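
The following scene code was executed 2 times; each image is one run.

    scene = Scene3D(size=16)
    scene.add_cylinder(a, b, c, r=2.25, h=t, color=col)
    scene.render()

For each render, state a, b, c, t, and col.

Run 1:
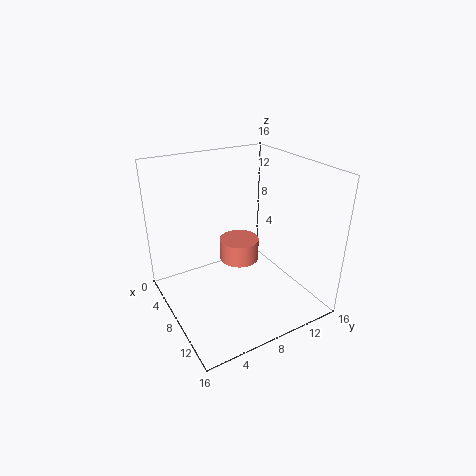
a = 7; b = 8.75; c = 4.75; t = 2.5; col = 'salmon'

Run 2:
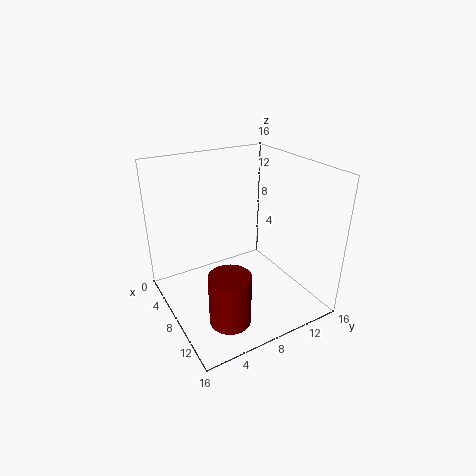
a = 11.5; b = 5; c = 0.25; t = 5.75; col = 'maroon'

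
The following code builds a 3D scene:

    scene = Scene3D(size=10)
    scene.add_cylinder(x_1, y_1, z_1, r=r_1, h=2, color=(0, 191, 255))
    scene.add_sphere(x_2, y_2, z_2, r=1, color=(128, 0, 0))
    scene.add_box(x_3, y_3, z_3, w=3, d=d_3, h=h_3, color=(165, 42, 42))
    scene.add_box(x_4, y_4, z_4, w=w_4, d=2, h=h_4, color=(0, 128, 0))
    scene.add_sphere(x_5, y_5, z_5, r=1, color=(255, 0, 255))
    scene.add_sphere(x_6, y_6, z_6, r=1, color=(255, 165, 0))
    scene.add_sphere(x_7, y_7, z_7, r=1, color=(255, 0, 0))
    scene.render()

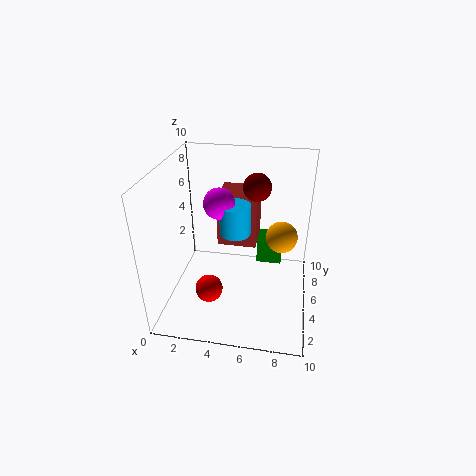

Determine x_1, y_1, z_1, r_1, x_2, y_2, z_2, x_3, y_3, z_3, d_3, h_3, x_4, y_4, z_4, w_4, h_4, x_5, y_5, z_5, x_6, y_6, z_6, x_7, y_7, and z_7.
x_1 = 5, y_1 = 4, z_1 = 6, r_1 = 1, x_2 = 6, y_2 = 7, z_2 = 8, x_3 = 3, y_3 = 7, z_3 = 3, d_3 = 3, h_3 = 4, x_4 = 6, y_4 = 8, z_4 = 1, w_4 = 2, h_4 = 2, x_5 = 4, y_5 = 4, z_5 = 8, x_6 = 8, y_6 = 4, z_6 = 6, x_7 = 3, y_7 = 4, z_7 = 1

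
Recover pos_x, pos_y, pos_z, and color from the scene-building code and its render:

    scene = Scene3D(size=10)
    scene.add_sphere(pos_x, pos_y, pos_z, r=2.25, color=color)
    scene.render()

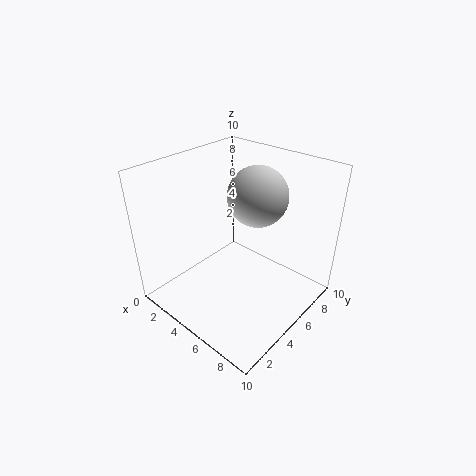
pos_x = 4.5; pos_y = 7.75; pos_z = 7; color = 'lightgray'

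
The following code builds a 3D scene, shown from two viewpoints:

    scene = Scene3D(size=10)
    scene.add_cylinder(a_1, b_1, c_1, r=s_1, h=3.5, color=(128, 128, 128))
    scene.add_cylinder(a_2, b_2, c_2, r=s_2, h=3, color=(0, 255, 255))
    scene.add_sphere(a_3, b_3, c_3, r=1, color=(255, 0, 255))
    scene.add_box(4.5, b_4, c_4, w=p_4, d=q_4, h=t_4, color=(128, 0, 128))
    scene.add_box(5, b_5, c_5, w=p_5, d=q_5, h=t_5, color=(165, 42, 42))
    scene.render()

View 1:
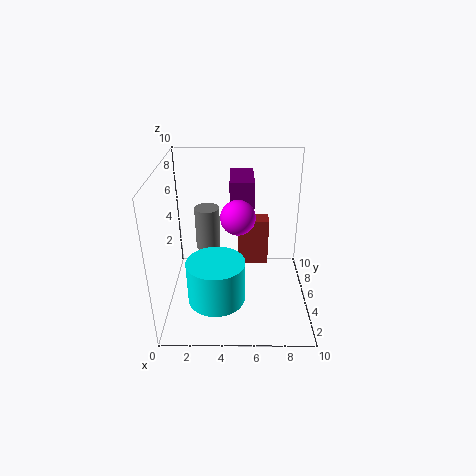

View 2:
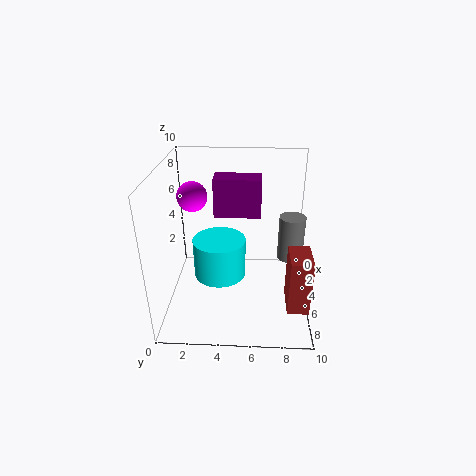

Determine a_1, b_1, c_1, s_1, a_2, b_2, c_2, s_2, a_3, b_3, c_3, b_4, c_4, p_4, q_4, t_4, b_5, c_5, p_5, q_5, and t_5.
a_1 = 2.5
b_1 = 9
c_1 = 2
s_1 = 1
a_2 = 3.5
b_2 = 3.5
c_2 = 1
s_2 = 2
a_3 = 5
b_3 = 2
c_3 = 8
b_4 = 3.5
c_4 = 7
p_4 = 1.5
q_4 = 3
t_4 = 2.5
b_5 = 8.5
c_5 = 0.5
p_5 = 2.5
q_5 = 1.5
t_5 = 4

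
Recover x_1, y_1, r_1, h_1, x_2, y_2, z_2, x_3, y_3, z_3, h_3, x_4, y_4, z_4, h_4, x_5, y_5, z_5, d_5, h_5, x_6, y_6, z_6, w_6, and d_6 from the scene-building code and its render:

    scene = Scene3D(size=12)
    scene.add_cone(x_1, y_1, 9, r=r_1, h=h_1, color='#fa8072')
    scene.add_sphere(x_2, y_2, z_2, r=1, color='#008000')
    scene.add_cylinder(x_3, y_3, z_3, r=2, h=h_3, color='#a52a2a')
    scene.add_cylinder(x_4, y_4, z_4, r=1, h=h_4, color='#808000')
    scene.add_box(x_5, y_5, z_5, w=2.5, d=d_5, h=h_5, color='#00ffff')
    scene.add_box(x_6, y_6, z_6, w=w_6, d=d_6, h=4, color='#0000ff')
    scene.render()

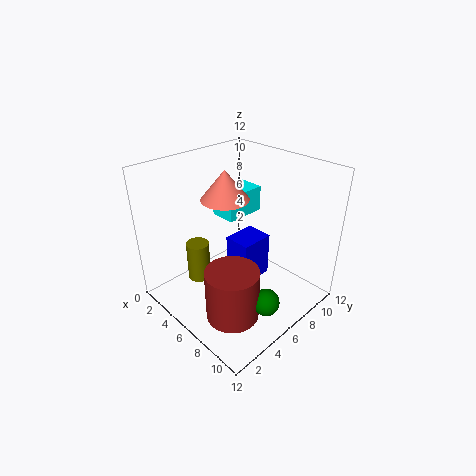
x_1 = 4.5, y_1 = 6, r_1 = 2, h_1 = 2.5, x_2 = 11, y_2 = 4, z_2 = 3.5, x_3 = 9, y_3 = 2.5, z_3 = 2, h_3 = 4, x_4 = 3, y_4 = 4, z_4 = 1.5, h_4 = 3.5, x_5 = 0.5, y_5 = 8, z_5 = 5.5, d_5 = 4, h_5 = 2.5, x_6 = 4, y_6 = 6.5, z_6 = 1, w_6 = 2.5, d_6 = 3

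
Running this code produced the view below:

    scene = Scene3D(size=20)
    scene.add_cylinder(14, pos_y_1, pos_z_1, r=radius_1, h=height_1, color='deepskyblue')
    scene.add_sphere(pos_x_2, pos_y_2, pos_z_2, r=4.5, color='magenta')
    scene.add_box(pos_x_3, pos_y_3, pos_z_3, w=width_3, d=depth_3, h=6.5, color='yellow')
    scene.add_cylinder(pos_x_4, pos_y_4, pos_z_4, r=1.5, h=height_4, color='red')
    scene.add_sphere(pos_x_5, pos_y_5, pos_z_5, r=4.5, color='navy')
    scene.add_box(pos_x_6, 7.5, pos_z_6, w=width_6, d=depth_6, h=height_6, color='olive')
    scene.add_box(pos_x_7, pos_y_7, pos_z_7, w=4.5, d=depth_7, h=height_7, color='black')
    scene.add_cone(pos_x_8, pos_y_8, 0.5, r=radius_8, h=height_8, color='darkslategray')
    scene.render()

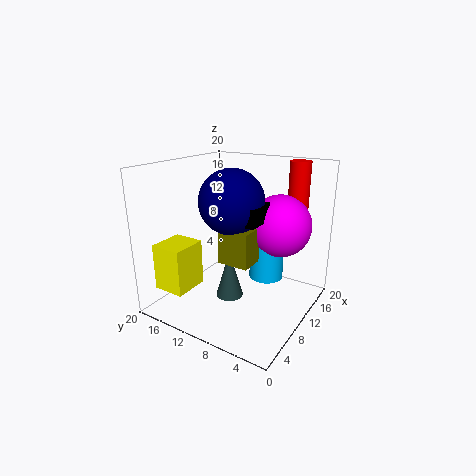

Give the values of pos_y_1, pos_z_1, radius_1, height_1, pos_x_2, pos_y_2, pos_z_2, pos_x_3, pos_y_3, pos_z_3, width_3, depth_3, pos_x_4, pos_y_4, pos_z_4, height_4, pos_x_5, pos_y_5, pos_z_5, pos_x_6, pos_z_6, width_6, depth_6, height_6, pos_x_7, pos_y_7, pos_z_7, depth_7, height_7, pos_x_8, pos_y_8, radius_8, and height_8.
pos_y_1 = 7.5, pos_z_1 = 3, radius_1 = 2.5, height_1 = 7, pos_x_2 = 15, pos_y_2 = 6, pos_z_2 = 11, pos_x_3 = 2.5, pos_y_3 = 14.5, pos_z_3 = 3, width_3 = 5, depth_3 = 4.5, pos_x_4 = 17.5, pos_y_4 = 4.5, pos_z_4 = 11, height_4 = 9, pos_x_5 = 10, pos_y_5 = 11, pos_z_5 = 15, pos_x_6 = 8, pos_z_6 = 6.5, width_6 = 6.5, depth_6 = 4.5, height_6 = 5, pos_x_7 = 8, pos_y_7 = 6.5, pos_z_7 = 12.5, depth_7 = 3.5, height_7 = 2.5, pos_x_8 = 10, pos_y_8 = 11.5, radius_8 = 2, height_8 = 7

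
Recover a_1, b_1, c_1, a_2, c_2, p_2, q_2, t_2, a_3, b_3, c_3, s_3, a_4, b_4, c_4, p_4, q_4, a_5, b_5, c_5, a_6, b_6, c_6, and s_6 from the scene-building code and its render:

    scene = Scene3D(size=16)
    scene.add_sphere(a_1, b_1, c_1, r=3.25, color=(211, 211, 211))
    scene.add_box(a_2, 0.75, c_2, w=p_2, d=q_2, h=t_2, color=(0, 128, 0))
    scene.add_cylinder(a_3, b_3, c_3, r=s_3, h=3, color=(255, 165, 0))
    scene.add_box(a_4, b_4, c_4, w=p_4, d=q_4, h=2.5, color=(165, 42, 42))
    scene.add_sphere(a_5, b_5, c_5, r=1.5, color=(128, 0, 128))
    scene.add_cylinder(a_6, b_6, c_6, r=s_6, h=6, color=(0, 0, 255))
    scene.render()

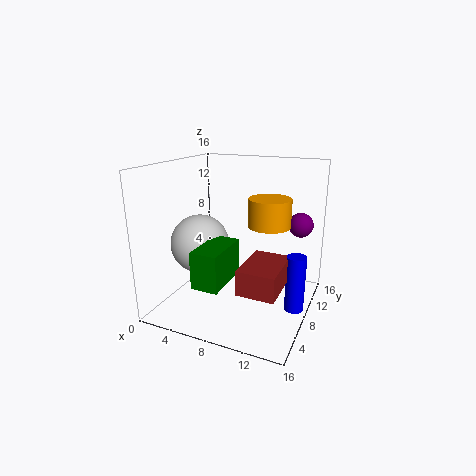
a_1 = 4, b_1 = 6.5, c_1 = 7.25, a_2 = 6.25, c_2 = 5, p_2 = 2.75, q_2 = 5.25, t_2 = 3.75, a_3 = 11.5, b_3 = 8.25, c_3 = 9.75, s_3 = 2.25, a_4 = 10.5, b_4 = 1.75, c_4 = 4.75, p_4 = 3.75, q_4 = 5.5, a_5 = 13.5, b_5 = 14.5, c_5 = 8.25, a_6 = 15, b_6 = 6.75, c_6 = 1.5, s_6 = 1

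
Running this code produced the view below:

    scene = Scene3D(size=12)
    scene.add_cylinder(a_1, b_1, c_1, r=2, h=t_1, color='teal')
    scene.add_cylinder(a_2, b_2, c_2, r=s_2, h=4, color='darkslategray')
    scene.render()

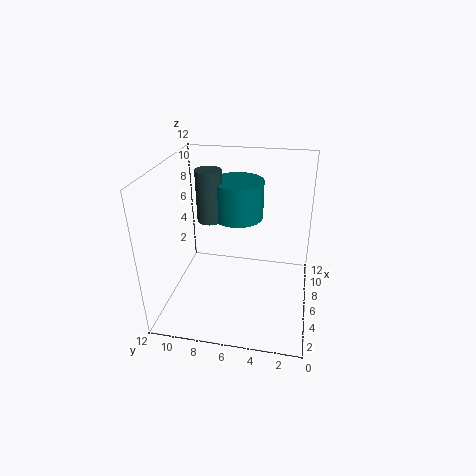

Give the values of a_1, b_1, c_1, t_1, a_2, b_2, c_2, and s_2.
a_1 = 6; b_1 = 6; c_1 = 8; t_1 = 3; a_2 = 5; b_2 = 8; c_2 = 8; s_2 = 1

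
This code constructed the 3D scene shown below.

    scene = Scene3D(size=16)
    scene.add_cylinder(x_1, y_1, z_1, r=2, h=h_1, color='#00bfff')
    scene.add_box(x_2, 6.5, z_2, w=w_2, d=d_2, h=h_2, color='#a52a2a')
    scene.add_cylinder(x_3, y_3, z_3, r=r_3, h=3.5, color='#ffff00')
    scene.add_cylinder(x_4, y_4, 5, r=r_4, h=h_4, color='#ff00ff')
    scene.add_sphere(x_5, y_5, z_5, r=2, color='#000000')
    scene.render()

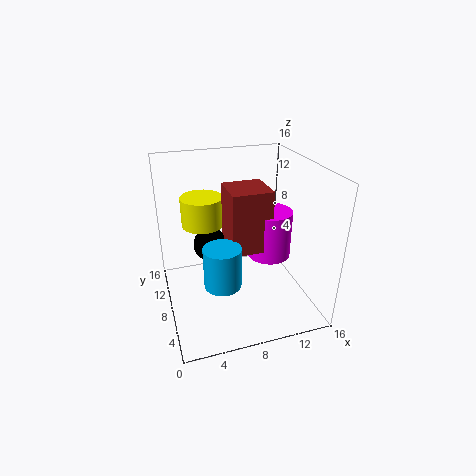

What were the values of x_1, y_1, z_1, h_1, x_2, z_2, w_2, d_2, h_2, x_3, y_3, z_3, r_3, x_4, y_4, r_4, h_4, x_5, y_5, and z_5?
x_1 = 5.5
y_1 = 5.5
z_1 = 4
h_1 = 4.5
x_2 = 7
z_2 = 6.5
w_2 = 4.5
d_2 = 4.5
h_2 = 7
x_3 = 5
y_3 = 12.5
z_3 = 8
r_3 = 2.5
x_4 = 12
y_4 = 8.5
r_4 = 2.5
h_4 = 5.5
x_5 = 5.5
y_5 = 11
z_5 = 6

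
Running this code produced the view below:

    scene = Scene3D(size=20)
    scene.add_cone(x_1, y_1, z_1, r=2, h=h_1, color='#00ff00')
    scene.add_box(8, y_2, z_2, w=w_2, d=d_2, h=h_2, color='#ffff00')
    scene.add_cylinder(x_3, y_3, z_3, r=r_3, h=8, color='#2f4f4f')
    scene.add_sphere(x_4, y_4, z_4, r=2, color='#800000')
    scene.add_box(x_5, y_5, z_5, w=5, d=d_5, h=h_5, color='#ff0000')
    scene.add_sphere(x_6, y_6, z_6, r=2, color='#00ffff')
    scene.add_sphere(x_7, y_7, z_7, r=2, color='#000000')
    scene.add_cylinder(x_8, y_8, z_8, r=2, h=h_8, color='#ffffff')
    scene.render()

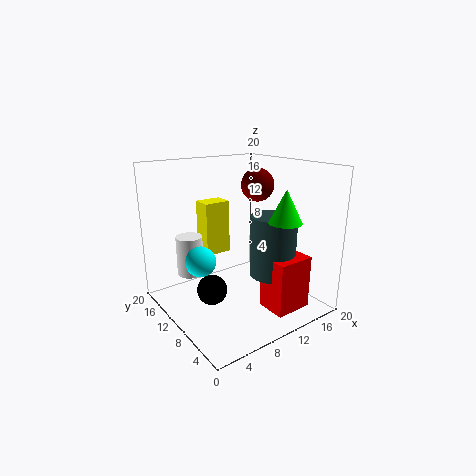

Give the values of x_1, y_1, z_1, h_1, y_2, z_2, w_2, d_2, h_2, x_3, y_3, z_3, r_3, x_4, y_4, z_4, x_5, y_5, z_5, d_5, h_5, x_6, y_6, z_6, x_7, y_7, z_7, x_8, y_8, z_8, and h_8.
x_1 = 11
y_1 = 2
z_1 = 14
h_1 = 4
y_2 = 15
z_2 = 6
w_2 = 4
d_2 = 3
h_2 = 8
x_3 = 12
y_3 = 5
z_3 = 6
r_3 = 3
x_4 = 10
y_4 = 6
z_4 = 18
x_5 = 10
y_5 = 1
z_5 = 2
d_5 = 4
h_5 = 7
x_6 = 4
y_6 = 10
z_6 = 8
x_7 = 5
y_7 = 9
z_7 = 4
x_8 = 6
y_8 = 17
z_8 = 3
h_8 = 6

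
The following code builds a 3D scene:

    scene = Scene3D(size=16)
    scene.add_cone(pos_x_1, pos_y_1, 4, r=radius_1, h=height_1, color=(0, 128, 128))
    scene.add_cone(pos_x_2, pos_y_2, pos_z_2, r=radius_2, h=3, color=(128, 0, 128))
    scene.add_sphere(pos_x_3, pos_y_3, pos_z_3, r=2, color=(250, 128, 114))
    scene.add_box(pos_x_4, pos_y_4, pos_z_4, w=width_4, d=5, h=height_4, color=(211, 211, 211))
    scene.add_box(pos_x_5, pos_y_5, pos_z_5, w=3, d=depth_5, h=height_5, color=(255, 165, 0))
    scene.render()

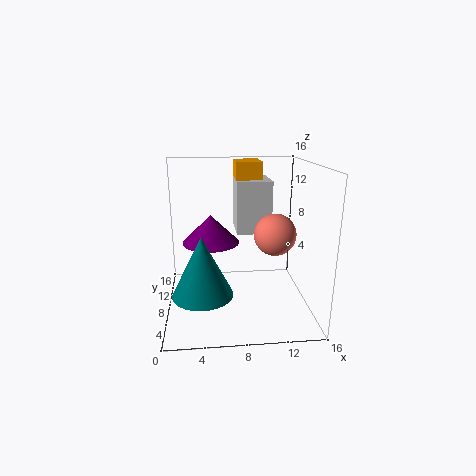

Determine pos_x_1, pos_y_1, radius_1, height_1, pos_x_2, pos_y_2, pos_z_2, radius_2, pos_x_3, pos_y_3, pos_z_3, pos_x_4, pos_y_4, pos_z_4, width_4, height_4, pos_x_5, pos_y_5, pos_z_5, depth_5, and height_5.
pos_x_1 = 4; pos_y_1 = 3; radius_1 = 3; height_1 = 6; pos_x_2 = 5; pos_y_2 = 7; pos_z_2 = 8; radius_2 = 3; pos_x_3 = 11; pos_y_3 = 3; pos_z_3 = 10; pos_x_4 = 8; pos_y_4 = 9; pos_z_4 = 8; width_4 = 4; height_4 = 6; pos_x_5 = 8; pos_y_5 = 10; pos_z_5 = 12; depth_5 = 4; height_5 = 4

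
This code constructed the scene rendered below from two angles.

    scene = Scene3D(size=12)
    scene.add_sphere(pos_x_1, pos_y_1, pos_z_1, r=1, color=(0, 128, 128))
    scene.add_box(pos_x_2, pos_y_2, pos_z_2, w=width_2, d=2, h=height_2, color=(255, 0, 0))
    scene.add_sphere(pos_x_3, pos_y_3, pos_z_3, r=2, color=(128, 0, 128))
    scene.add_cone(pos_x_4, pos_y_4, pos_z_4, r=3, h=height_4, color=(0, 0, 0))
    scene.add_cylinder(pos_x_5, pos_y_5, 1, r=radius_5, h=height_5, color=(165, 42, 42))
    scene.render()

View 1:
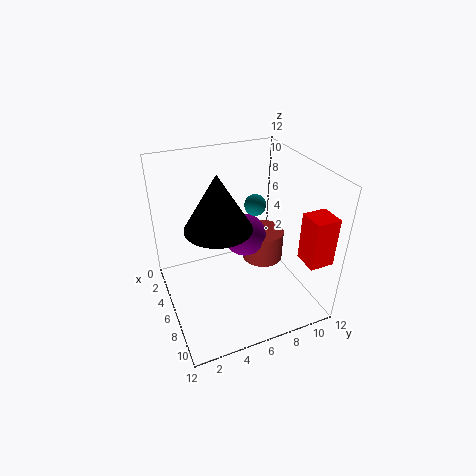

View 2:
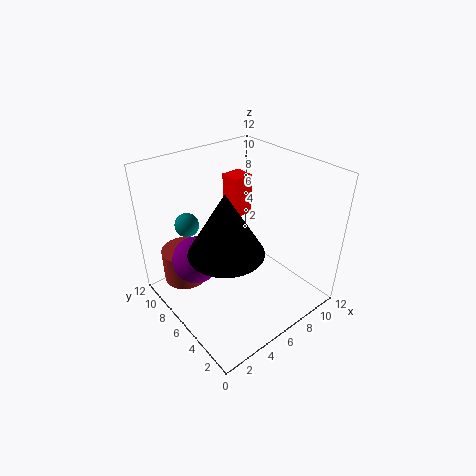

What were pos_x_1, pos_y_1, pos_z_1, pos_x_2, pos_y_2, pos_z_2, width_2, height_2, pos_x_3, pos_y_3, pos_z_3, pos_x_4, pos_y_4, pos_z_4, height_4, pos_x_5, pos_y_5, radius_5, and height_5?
pos_x_1 = 3
pos_y_1 = 9
pos_z_1 = 7
pos_x_2 = 9
pos_y_2 = 10
pos_z_2 = 5
width_2 = 2
height_2 = 4
pos_x_3 = 3
pos_y_3 = 8
pos_z_3 = 4
pos_x_4 = 4
pos_y_4 = 5
pos_z_4 = 6
height_4 = 5
pos_x_5 = 3
pos_y_5 = 10
radius_5 = 2
height_5 = 3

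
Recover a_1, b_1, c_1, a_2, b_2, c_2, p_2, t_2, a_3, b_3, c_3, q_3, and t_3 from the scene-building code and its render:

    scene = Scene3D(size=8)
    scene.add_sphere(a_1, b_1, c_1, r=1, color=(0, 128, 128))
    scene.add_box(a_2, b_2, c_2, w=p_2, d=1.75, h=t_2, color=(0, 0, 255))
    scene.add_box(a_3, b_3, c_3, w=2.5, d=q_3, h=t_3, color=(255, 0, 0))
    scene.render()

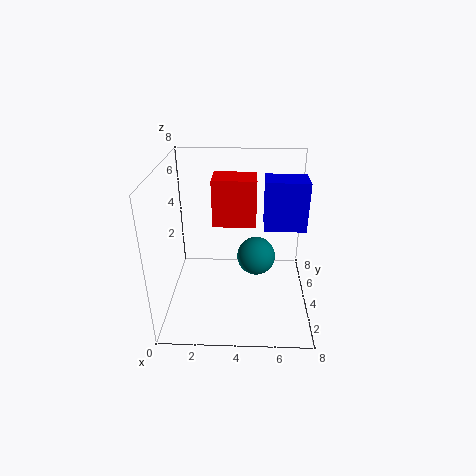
a_1 = 5; b_1 = 3; c_1 = 3.5; a_2 = 5.5; b_2 = 5.25; c_2 = 3.75; p_2 = 2.5; t_2 = 3; a_3 = 2.5; b_3 = 4.75; c_3 = 4.25; q_3 = 1.75; t_3 = 2.75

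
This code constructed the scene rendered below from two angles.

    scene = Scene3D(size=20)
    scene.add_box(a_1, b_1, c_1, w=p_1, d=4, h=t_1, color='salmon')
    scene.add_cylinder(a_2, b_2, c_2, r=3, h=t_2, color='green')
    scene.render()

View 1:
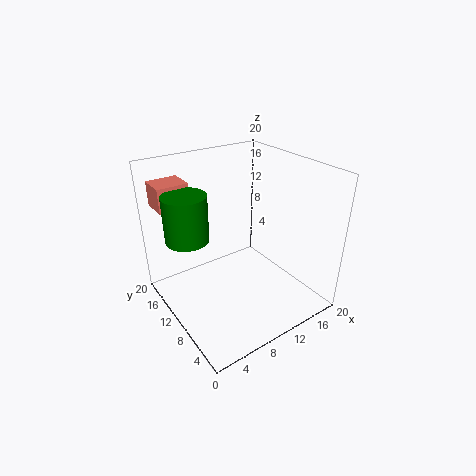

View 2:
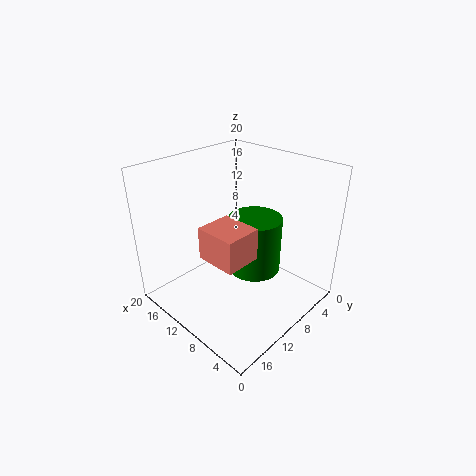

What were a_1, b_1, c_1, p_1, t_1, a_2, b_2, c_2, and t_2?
a_1 = 1.5
b_1 = 16
c_1 = 13.5
p_1 = 4.5
t_1 = 3.5
a_2 = 4
b_2 = 13.5
c_2 = 10
t_2 = 6.5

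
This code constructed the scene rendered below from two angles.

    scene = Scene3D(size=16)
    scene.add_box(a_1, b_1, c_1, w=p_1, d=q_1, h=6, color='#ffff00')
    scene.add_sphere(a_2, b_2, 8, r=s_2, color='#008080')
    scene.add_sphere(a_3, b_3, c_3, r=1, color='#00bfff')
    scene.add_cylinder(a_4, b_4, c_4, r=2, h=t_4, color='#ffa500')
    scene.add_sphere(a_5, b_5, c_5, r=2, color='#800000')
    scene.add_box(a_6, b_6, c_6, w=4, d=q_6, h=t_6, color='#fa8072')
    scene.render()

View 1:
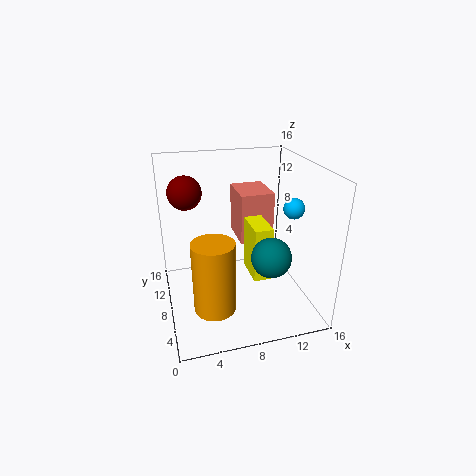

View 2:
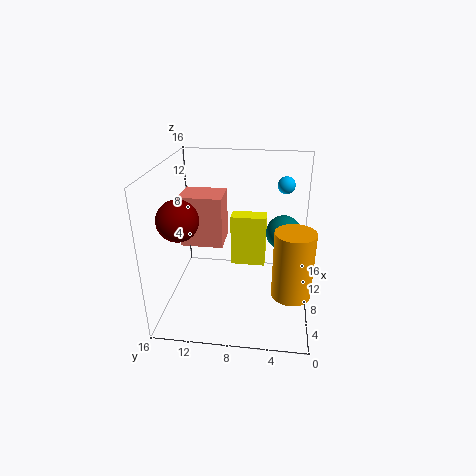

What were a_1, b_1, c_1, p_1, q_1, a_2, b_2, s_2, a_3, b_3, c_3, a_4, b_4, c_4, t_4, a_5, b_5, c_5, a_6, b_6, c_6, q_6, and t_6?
a_1 = 9; b_1 = 5; c_1 = 4; p_1 = 2; q_1 = 4; a_2 = 10; b_2 = 3; s_2 = 2; a_3 = 12; b_3 = 3; c_3 = 13; a_4 = 4; b_4 = 2; c_4 = 4; t_4 = 7; a_5 = 3; b_5 = 13; c_5 = 12; a_6 = 9; b_6 = 10; c_6 = 6; q_6 = 5; t_6 = 6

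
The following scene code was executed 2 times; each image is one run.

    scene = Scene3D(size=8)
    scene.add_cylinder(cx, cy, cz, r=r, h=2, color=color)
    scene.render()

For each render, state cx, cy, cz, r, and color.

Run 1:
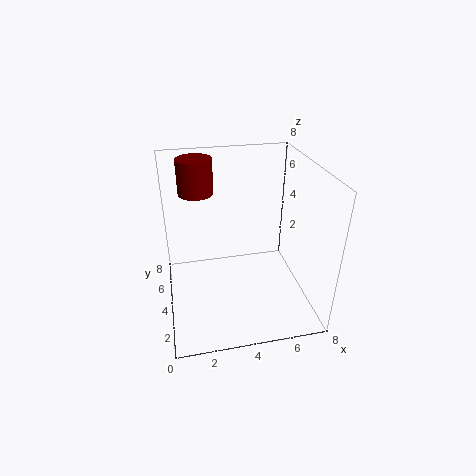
cx = 2
cy = 6
cz = 6
r = 1
color = 'maroon'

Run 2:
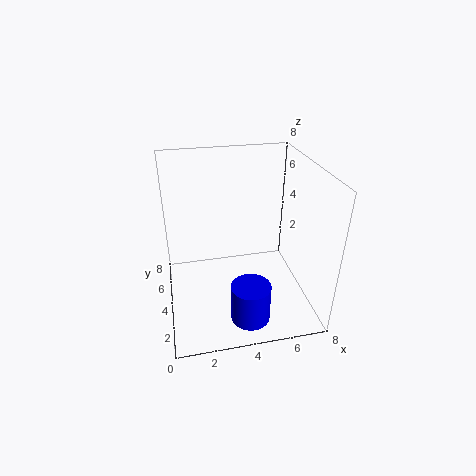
cx = 4
cy = 1
cz = 1
r = 1
color = 'blue'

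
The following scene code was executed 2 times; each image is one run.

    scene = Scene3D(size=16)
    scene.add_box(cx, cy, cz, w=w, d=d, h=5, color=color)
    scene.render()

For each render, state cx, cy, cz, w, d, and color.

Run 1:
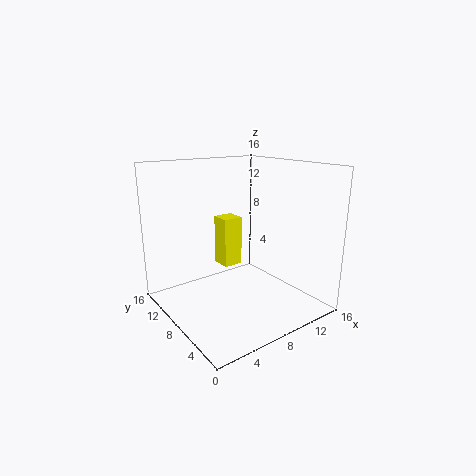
cx = 5; cy = 6; cz = 6; w = 2; d = 2; color = 'yellow'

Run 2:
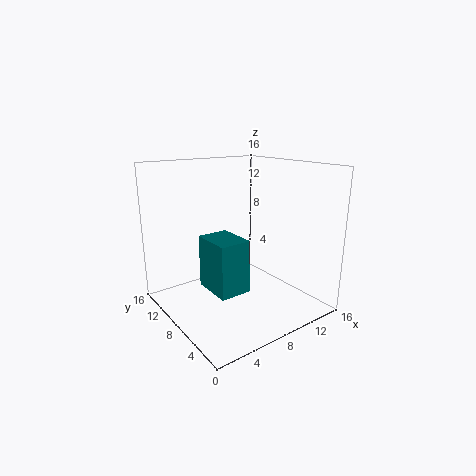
cx = 2; cy = 2; cz = 5; w = 3; d = 4; color = 'teal'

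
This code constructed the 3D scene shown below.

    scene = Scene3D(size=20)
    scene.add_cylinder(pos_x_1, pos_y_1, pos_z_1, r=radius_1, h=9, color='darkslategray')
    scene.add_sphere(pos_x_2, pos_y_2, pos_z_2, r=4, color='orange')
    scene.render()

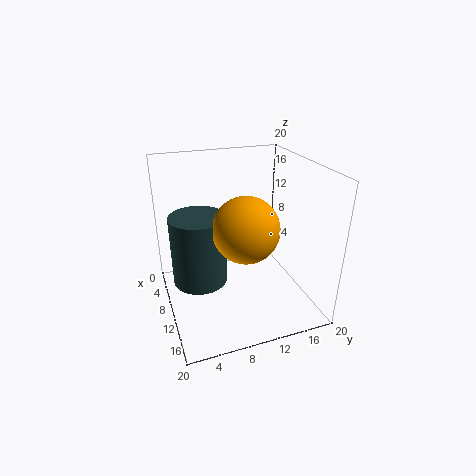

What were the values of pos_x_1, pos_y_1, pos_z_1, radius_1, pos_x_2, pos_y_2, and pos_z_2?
pos_x_1 = 12; pos_y_1 = 4; pos_z_1 = 6; radius_1 = 3.5; pos_x_2 = 15.5; pos_y_2 = 9; pos_z_2 = 14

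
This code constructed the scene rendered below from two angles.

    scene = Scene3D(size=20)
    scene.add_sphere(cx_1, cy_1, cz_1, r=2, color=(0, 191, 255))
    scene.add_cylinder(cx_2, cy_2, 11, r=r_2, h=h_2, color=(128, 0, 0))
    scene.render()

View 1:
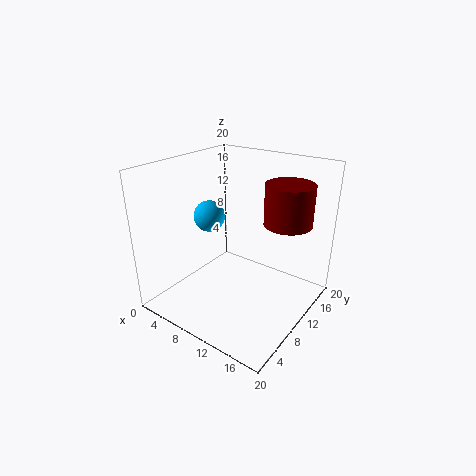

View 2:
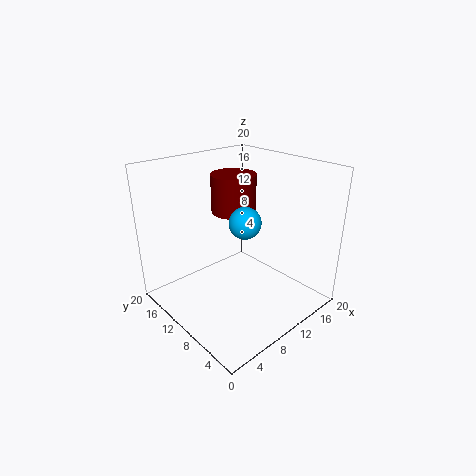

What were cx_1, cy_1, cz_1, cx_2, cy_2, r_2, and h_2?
cx_1 = 8
cy_1 = 6.5
cz_1 = 14
cx_2 = 14.5
cy_2 = 16
r_2 = 3.5
h_2 = 6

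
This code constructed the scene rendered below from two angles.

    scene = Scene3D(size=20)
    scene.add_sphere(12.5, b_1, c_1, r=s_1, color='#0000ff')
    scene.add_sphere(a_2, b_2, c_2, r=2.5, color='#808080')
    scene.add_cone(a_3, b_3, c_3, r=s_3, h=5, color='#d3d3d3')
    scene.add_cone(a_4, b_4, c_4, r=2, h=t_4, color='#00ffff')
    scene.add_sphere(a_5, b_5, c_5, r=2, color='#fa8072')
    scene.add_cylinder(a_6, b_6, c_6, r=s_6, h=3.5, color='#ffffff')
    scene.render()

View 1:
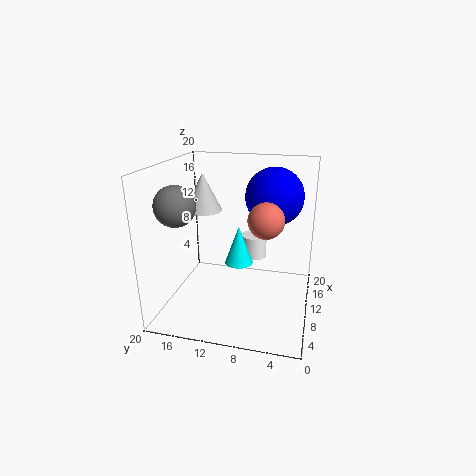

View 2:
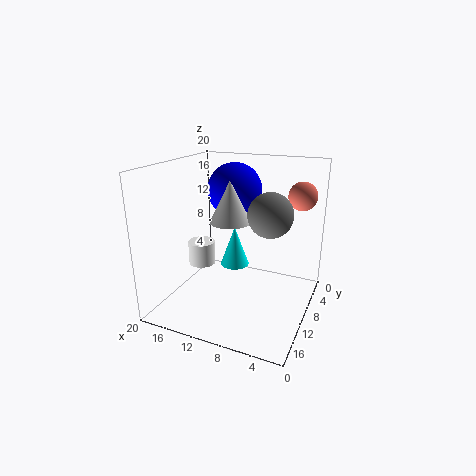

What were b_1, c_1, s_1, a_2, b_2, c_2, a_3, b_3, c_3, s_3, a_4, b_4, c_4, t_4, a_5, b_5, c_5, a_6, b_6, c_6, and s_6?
b_1 = 5.5, c_1 = 15.5, s_1 = 4, a_2 = 3.5, b_2 = 16, c_2 = 16, a_3 = 9, b_3 = 14.5, c_3 = 14, s_3 = 2.5, a_4 = 10.5, b_4 = 10, c_4 = 6, t_4 = 5.5, a_5 = 2.5, b_5 = 5, c_5 = 15.5, a_6 = 16.5, b_6 = 9, c_6 = 4.5, s_6 = 2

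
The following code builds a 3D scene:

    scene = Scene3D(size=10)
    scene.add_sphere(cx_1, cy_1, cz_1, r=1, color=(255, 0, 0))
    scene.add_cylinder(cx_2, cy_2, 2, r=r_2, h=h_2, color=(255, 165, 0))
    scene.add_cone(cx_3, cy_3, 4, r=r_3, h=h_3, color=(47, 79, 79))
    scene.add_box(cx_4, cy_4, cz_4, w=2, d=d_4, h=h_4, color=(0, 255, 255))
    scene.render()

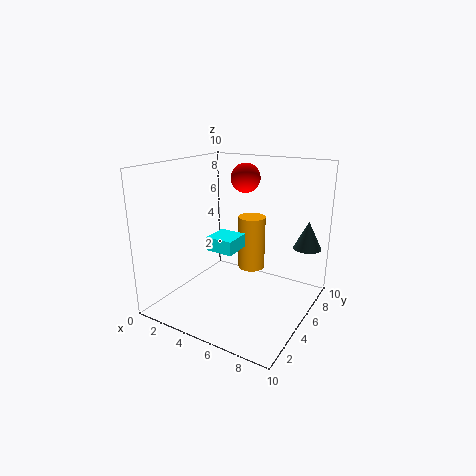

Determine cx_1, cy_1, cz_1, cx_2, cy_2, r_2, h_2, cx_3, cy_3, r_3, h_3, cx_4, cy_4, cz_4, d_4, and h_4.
cx_1 = 5, cy_1 = 6, cz_1 = 9, cx_2 = 5, cy_2 = 7, r_2 = 1, h_2 = 4, cx_3 = 9, cy_3 = 8, r_3 = 1, h_3 = 2, cx_4 = 3, cy_4 = 4, cz_4 = 4, d_4 = 2, h_4 = 1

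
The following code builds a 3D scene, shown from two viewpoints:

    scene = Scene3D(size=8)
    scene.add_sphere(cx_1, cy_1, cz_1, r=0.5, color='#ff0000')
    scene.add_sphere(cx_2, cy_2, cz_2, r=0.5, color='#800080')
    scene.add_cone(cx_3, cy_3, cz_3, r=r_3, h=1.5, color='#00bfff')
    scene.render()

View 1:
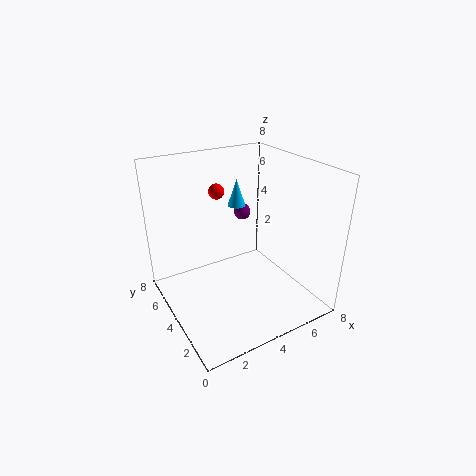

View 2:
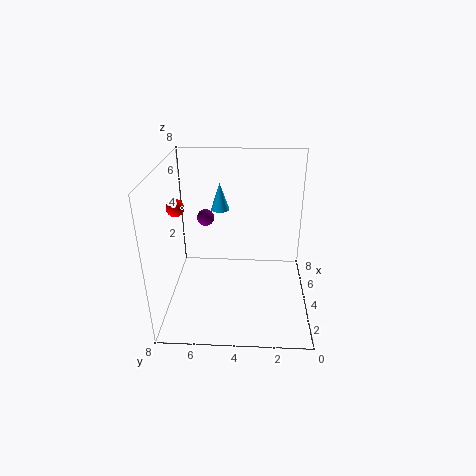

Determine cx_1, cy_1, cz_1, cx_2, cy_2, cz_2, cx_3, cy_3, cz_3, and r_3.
cx_1 = 4.5; cy_1 = 7.5; cz_1 = 5.5; cx_2 = 5.5; cy_2 = 6; cz_2 = 4.5; cx_3 = 4.5; cy_3 = 5; cz_3 = 5.5; r_3 = 0.5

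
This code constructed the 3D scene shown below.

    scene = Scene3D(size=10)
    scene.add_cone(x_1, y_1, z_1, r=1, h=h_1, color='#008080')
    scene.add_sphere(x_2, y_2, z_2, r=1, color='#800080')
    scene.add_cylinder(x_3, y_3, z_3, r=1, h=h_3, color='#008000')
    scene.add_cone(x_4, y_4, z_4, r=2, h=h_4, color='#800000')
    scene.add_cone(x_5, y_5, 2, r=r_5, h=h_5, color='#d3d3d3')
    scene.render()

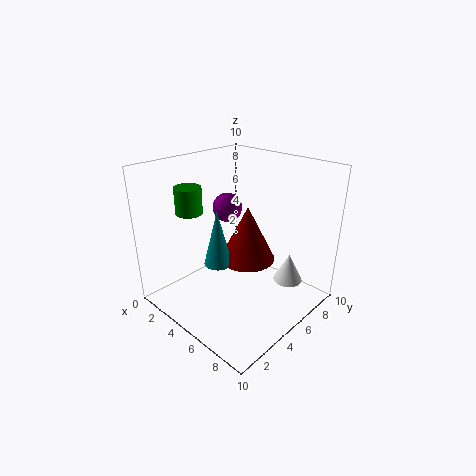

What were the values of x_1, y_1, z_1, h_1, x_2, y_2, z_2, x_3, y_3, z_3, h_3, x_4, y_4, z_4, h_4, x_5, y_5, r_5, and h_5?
x_1 = 4
y_1 = 4
z_1 = 3
h_1 = 4
x_2 = 4
y_2 = 5
z_2 = 7
x_3 = 1
y_3 = 4
z_3 = 6
h_3 = 2
x_4 = 5
y_4 = 6
z_4 = 3
h_4 = 4
x_5 = 8
y_5 = 7
r_5 = 1
h_5 = 2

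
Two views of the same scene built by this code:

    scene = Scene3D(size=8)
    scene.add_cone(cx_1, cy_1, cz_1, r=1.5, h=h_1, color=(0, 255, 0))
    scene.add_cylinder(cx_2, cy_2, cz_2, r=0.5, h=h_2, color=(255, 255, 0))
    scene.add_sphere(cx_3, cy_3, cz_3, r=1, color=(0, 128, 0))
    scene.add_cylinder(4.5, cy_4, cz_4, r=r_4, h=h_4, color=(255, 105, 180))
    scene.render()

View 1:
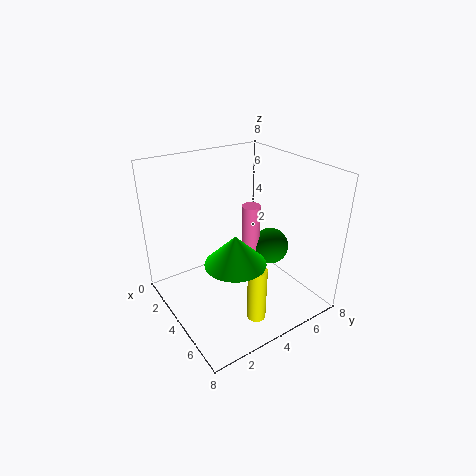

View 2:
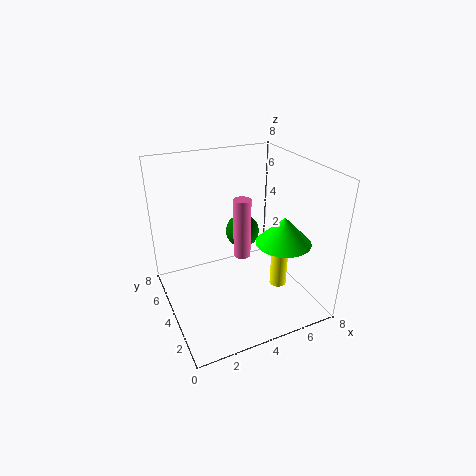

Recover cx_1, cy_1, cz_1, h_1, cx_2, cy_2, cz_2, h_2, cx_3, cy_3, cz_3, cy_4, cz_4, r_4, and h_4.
cx_1 = 6
cy_1 = 2.5
cz_1 = 4
h_1 = 1.5
cx_2 = 6.5
cy_2 = 3.5
cz_2 = 0.5
h_2 = 3
cx_3 = 5
cy_3 = 5.5
cz_3 = 3.5
cy_4 = 4.5
cz_4 = 2.5
r_4 = 0.5
h_4 = 3.5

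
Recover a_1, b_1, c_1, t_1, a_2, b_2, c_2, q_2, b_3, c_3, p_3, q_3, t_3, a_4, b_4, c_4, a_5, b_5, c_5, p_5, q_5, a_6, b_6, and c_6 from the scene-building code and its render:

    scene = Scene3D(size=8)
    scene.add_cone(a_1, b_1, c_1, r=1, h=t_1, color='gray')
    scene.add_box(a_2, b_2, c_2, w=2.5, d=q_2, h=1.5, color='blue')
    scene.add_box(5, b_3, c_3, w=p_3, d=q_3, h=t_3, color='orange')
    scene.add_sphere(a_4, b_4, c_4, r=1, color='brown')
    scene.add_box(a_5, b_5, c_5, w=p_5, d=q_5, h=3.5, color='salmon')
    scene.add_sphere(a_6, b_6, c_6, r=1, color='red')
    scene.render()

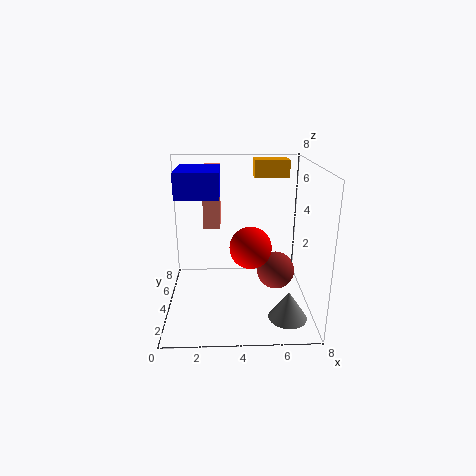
a_1 = 6.5, b_1 = 1.5, c_1 = 0.5, t_1 = 1.5, a_2 = 0.5, b_2 = 4.5, c_2 = 6, q_2 = 3, b_3 = 5.5, c_3 = 7, p_3 = 2, q_3 = 1.5, t_3 = 1, a_4 = 6, b_4 = 3, c_4 = 2.5, a_5 = 2, b_5 = 5.5, c_5 = 4, p_5 = 1, q_5 = 2.5, a_6 = 4.5, b_6 = 1.5, c_6 = 4.5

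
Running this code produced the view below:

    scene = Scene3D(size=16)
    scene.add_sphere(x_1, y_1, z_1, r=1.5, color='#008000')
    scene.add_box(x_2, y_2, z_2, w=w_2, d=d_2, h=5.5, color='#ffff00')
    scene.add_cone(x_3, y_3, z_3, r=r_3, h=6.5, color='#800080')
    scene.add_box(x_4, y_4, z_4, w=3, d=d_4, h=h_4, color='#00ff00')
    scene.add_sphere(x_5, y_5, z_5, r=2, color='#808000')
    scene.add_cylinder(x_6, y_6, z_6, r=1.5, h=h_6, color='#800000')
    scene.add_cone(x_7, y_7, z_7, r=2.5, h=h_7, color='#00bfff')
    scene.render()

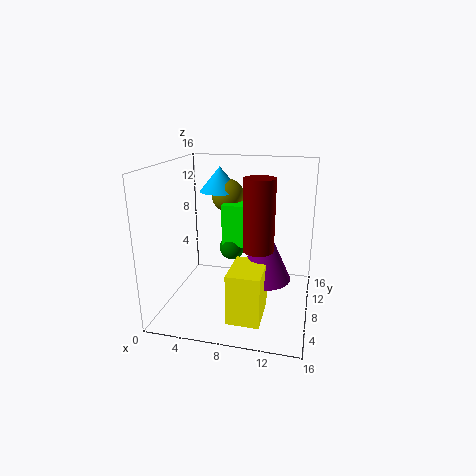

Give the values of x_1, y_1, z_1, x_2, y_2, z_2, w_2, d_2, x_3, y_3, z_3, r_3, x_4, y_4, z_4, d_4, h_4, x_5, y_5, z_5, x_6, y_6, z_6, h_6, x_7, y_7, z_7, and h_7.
x_1 = 6.5
y_1 = 11
z_1 = 5.5
x_2 = 8
y_2 = 2.5
z_2 = 0.5
w_2 = 3.5
d_2 = 5
x_3 = 11
y_3 = 8
z_3 = 3.5
r_3 = 3
x_4 = 5.5
y_4 = 10
z_4 = 6
d_4 = 2.5
h_4 = 5
x_5 = 5.5
y_5 = 13
z_5 = 11.5
x_6 = 11
y_6 = 4
z_6 = 8.5
h_6 = 7
x_7 = 4.5
y_7 = 13
z_7 = 12
h_7 = 3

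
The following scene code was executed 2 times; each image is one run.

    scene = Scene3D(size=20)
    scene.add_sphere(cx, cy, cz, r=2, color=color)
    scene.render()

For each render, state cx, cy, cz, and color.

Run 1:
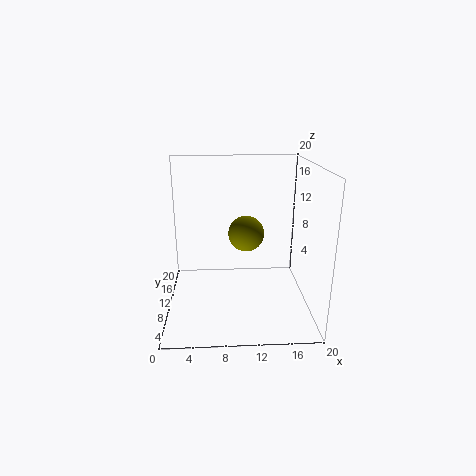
cx = 10.5, cy = 2.5, cz = 13.5, color = 'olive'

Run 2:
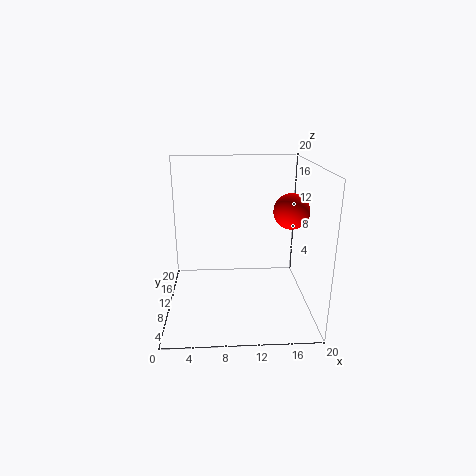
cx = 15.5, cy = 2.5, cz = 16, color = 'red'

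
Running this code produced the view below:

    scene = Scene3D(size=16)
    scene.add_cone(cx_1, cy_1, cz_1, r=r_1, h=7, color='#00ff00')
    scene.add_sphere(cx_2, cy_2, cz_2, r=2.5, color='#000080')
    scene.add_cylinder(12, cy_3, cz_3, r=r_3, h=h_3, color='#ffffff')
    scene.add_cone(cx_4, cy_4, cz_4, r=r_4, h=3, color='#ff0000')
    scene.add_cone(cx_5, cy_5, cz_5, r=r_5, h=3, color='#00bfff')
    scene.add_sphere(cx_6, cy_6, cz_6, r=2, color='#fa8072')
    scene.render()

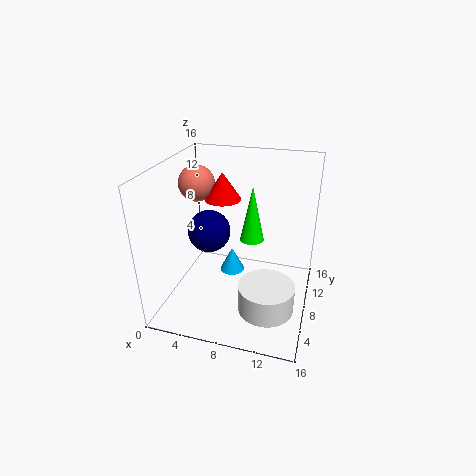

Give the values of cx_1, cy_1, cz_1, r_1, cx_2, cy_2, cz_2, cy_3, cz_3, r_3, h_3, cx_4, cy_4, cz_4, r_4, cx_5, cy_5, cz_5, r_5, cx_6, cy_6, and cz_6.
cx_1 = 8.5, cy_1 = 12.5, cz_1 = 5.5, r_1 = 1.5, cx_2 = 4, cy_2 = 9.5, cz_2 = 7.5, cy_3 = 5, cz_3 = 1.5, r_3 = 3, h_3 = 3, cx_4 = 6, cy_4 = 9, cz_4 = 12, r_4 = 2, cx_5 = 6.5, cy_5 = 10.5, cz_5 = 2, r_5 = 1.5, cx_6 = 3, cy_6 = 9, cz_6 = 13.5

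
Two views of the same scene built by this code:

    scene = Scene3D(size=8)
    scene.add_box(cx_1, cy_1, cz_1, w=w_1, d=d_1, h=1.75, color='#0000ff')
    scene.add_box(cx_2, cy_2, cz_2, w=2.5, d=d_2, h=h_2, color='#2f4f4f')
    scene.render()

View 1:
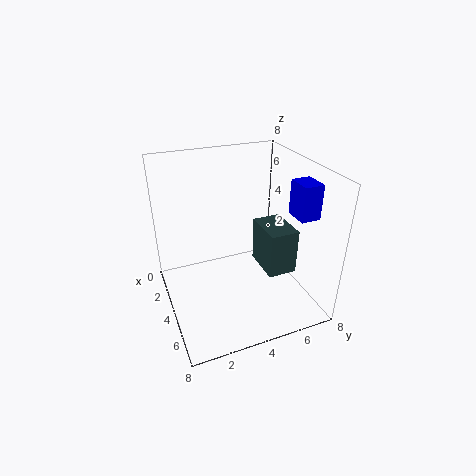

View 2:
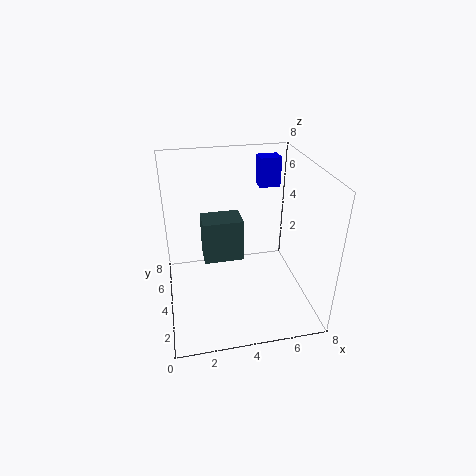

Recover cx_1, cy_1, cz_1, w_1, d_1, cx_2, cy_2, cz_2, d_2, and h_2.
cx_1 = 5.75
cy_1 = 6
cz_1 = 6
w_1 = 1.25
d_1 = 1
cx_2 = 2.25
cy_2 = 5.75
cz_2 = 1.25
d_2 = 1.75
h_2 = 2.75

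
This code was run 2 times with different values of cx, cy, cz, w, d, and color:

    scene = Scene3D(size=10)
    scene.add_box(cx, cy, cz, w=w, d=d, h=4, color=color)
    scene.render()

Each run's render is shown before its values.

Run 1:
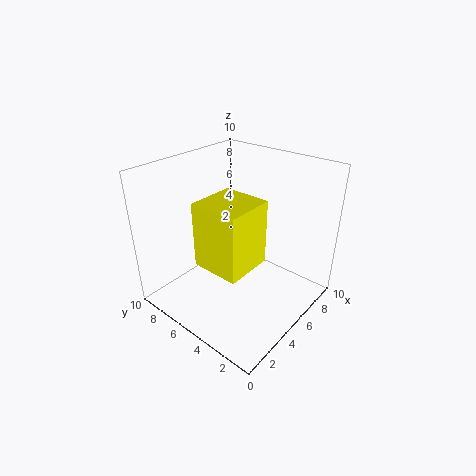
cx = 1; cy = 2; cz = 5; w = 3; d = 3; color = 'yellow'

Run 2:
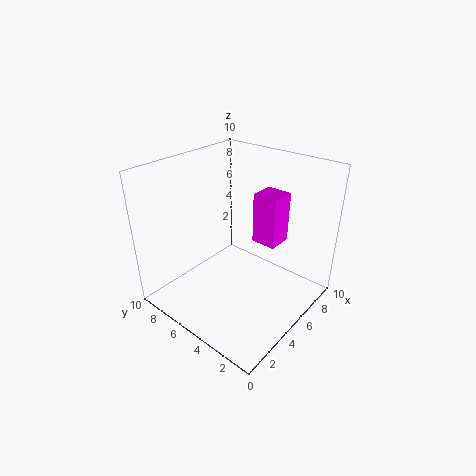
cx = 8; cy = 4; cz = 3; w = 2; d = 2; color = 'magenta'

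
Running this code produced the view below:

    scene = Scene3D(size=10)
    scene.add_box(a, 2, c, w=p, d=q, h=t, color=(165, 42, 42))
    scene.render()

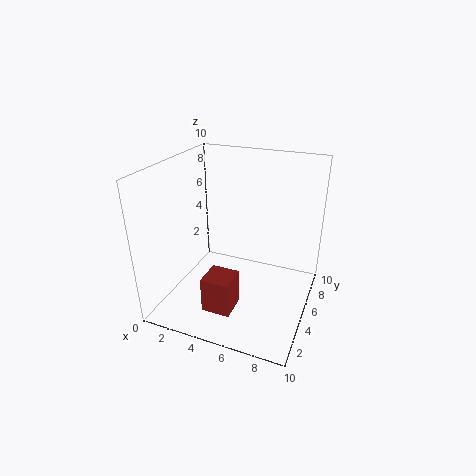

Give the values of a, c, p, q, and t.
a = 3.5; c = 0.5; p = 2; q = 2; t = 2.5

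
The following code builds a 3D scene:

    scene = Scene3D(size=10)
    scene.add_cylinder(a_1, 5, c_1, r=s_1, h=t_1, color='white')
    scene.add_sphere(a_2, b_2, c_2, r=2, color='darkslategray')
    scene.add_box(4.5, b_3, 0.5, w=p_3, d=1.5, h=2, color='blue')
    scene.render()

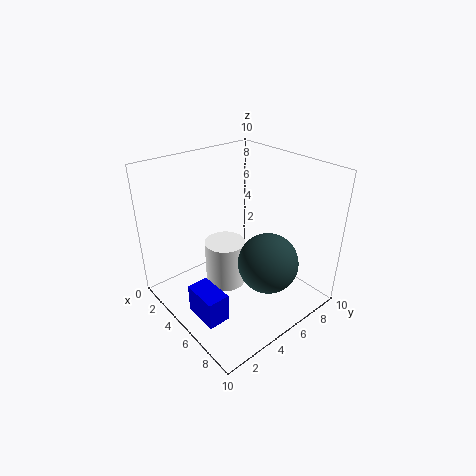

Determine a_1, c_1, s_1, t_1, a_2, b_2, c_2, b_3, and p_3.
a_1 = 3.5
c_1 = 0.5
s_1 = 1.5
t_1 = 3.5
a_2 = 7.5
b_2 = 5.5
c_2 = 4
b_3 = 1
p_3 = 2.5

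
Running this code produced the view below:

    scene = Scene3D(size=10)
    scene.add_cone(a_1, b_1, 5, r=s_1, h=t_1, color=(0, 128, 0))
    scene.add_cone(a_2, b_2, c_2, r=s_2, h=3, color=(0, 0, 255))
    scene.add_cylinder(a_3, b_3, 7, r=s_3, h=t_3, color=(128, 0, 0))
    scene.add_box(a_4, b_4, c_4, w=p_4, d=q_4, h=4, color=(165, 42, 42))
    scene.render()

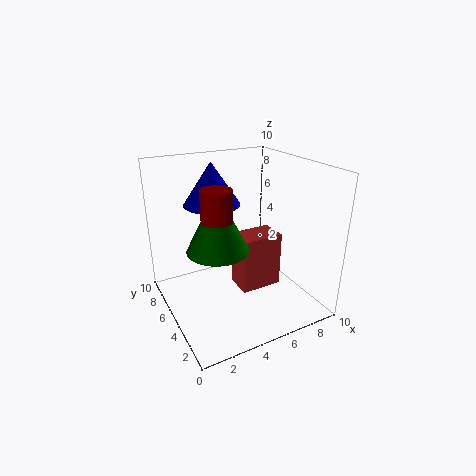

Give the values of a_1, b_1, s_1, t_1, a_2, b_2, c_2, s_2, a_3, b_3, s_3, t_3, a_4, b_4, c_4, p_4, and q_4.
a_1 = 3; b_1 = 4; s_1 = 2; t_1 = 4; a_2 = 4; b_2 = 7; c_2 = 7; s_2 = 2; a_3 = 3; b_3 = 4; s_3 = 1; t_3 = 2; a_4 = 5; b_4 = 4; c_4 = 1; p_4 = 3; q_4 = 2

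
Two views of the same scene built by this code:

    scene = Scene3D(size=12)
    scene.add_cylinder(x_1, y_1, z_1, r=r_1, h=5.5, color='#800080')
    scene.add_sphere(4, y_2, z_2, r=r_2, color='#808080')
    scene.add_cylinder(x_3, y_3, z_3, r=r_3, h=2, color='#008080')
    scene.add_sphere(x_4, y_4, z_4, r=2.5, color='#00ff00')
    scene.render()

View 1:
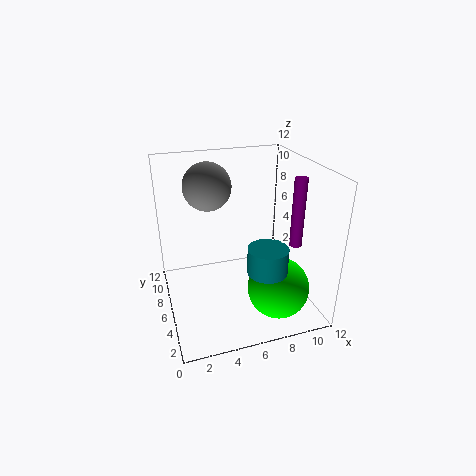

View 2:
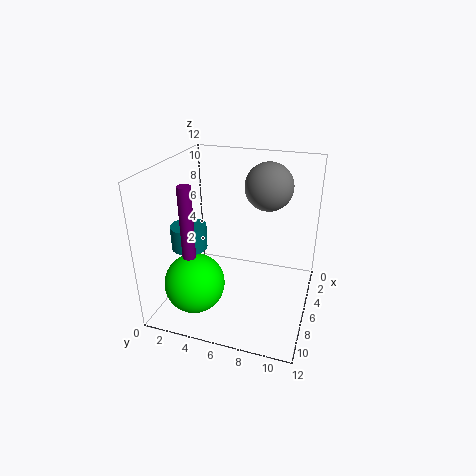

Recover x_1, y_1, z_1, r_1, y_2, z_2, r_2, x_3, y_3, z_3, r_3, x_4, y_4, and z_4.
x_1 = 10, y_1 = 3.5, z_1 = 6, r_1 = 0.5, y_2 = 8, z_2 = 10, r_2 = 2, x_3 = 7, y_3 = 2, z_3 = 5, r_3 = 1.5, x_4 = 8.5, y_4 = 3, z_4 = 2.5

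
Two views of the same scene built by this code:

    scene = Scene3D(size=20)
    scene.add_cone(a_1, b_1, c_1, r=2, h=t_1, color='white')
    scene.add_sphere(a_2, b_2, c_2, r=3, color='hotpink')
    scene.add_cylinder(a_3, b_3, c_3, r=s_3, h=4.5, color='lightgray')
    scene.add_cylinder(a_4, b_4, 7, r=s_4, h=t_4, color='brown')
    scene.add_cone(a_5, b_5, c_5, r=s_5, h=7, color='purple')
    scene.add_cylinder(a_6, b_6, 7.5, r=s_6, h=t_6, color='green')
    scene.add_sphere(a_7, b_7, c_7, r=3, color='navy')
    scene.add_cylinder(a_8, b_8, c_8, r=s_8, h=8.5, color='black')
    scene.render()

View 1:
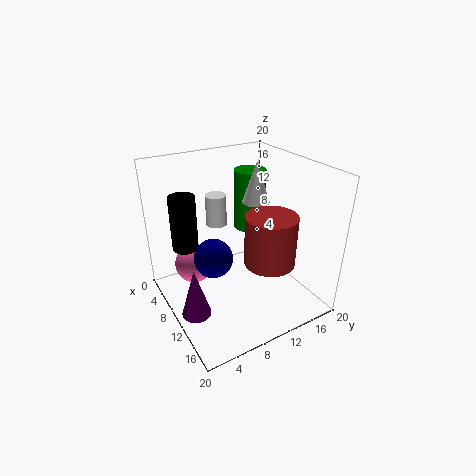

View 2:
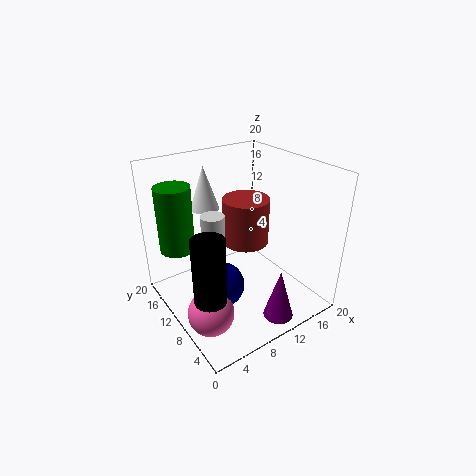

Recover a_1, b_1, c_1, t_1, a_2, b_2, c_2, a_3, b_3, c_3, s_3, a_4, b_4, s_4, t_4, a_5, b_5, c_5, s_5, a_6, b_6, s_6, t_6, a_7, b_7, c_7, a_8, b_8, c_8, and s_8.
a_1 = 7.5, b_1 = 14.5, c_1 = 13.5, t_1 = 6, a_2 = 3, b_2 = 6, c_2 = 3, a_3 = 5.5, b_3 = 9, c_3 = 10.5, s_3 = 1.5, a_4 = 13.5, b_4 = 13, s_4 = 3.5, t_4 = 7, a_5 = 11.5, b_5 = 2.5, c_5 = 1, s_5 = 2, a_6 = 3.5, b_6 = 16, s_6 = 2.5, t_6 = 9.5, a_7 = 6, b_7 = 8, c_7 = 5, a_8 = 2.5, b_8 = 5, c_8 = 6, s_8 = 2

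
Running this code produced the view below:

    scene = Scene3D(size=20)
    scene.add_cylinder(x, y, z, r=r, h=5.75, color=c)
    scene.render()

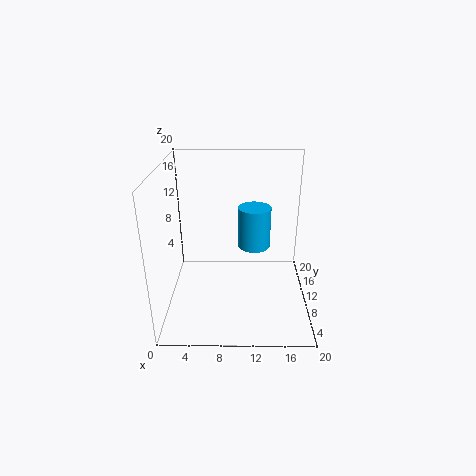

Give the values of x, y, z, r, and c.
x = 12.25; y = 10.75; z = 8.5; r = 2.25; c = 'deepskyblue'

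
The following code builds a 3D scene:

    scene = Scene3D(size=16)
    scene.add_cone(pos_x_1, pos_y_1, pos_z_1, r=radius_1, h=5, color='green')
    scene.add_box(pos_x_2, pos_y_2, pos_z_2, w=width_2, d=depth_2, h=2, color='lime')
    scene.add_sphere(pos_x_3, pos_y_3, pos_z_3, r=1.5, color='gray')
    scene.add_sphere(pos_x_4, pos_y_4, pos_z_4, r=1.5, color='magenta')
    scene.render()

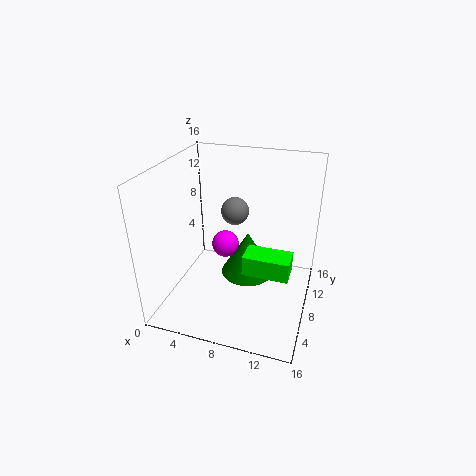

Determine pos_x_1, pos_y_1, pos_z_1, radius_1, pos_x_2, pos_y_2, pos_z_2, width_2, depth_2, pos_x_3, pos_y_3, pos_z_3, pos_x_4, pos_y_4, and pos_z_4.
pos_x_1 = 9, pos_y_1 = 8.5, pos_z_1 = 3.5, radius_1 = 3, pos_x_2 = 10, pos_y_2 = 3, pos_z_2 = 7, width_2 = 4.5, depth_2 = 2.5, pos_x_3 = 7.5, pos_y_3 = 8.5, pos_z_3 = 11, pos_x_4 = 6.5, pos_y_4 = 8, pos_z_4 = 7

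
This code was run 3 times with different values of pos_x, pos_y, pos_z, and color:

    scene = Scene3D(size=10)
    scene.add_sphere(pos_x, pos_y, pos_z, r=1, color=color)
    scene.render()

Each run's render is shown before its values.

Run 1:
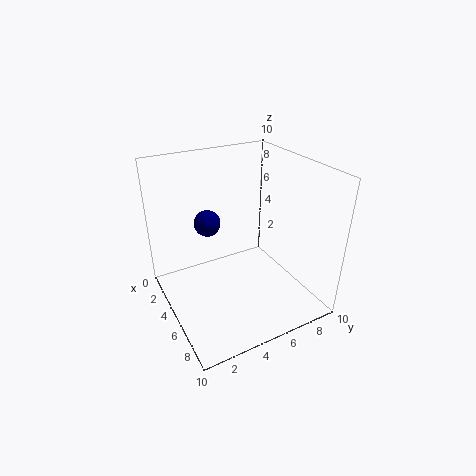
pos_x = 2; pos_y = 4; pos_z = 5; color = 'navy'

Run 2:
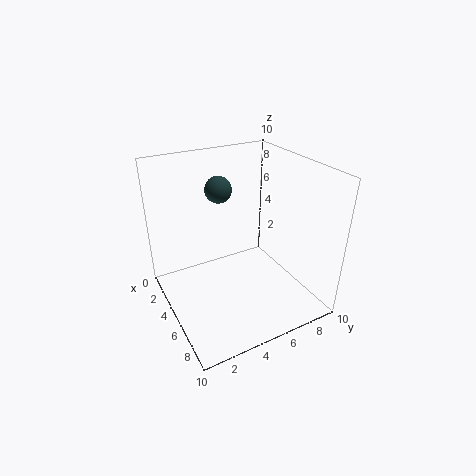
pos_x = 2; pos_y = 5; pos_z = 7.5; color = 'darkslategray'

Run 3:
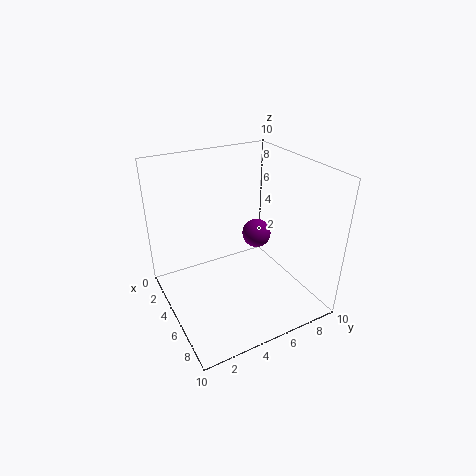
pos_x = 5; pos_y = 6.5; pos_z = 5; color = 'purple'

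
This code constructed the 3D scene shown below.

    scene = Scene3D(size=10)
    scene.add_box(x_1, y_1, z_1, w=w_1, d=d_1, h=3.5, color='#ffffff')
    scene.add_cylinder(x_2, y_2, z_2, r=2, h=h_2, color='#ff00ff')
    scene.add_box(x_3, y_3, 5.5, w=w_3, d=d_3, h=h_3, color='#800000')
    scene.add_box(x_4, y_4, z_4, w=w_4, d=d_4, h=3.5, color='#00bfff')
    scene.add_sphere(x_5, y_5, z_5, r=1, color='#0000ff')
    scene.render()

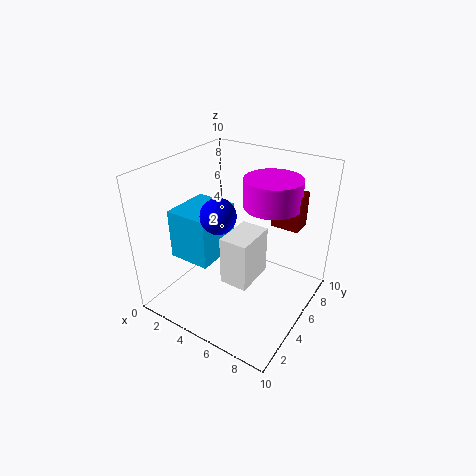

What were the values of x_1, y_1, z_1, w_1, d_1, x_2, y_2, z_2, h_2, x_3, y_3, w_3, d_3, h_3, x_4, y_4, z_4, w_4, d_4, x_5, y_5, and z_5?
x_1 = 4.5, y_1 = 3.5, z_1 = 2, w_1 = 2, d_1 = 3, x_2 = 6.5, y_2 = 7, z_2 = 7, h_2 = 2, x_3 = 6.5, y_3 = 7, w_3 = 2, d_3 = 1.5, h_3 = 2.5, x_4 = 1, y_4 = 2.5, z_4 = 3.5, w_4 = 3, d_4 = 3.5, x_5 = 6, y_5 = 1.5, z_5 = 8.5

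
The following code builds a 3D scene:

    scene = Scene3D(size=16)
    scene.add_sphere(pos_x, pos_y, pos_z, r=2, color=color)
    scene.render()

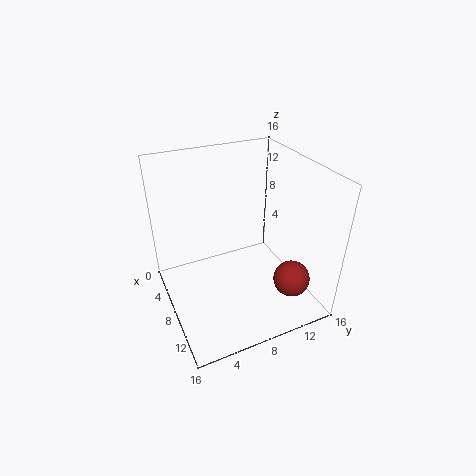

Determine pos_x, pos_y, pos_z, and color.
pos_x = 12.5
pos_y = 12.5
pos_z = 4
color = 'brown'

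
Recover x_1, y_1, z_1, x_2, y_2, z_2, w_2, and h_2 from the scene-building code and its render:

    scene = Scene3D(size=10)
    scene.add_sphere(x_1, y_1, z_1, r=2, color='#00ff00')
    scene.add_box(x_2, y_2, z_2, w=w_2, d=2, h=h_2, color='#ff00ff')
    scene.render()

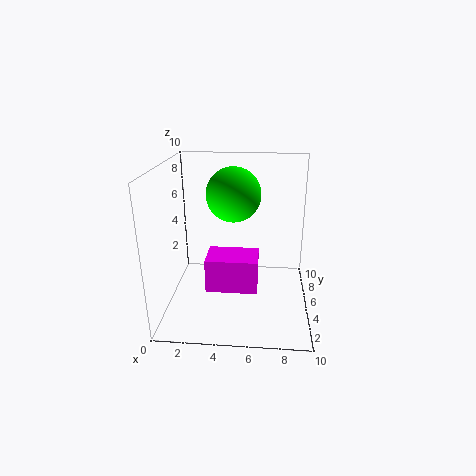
x_1 = 4.5
y_1 = 7
z_1 = 7.5
x_2 = 3.5
y_2 = 0.5
z_2 = 3.5
w_2 = 3
h_2 = 2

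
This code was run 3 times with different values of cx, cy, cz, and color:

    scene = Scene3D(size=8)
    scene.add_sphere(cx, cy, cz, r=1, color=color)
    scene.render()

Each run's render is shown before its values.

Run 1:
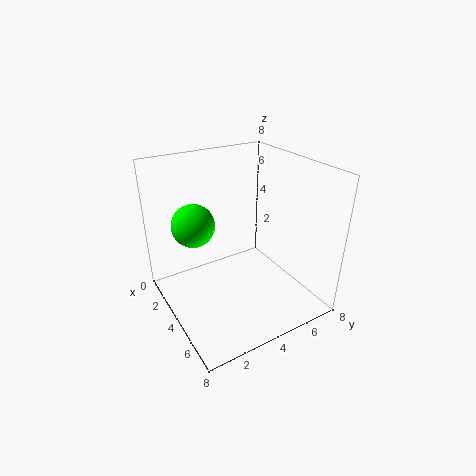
cx = 5; cy = 1; cz = 6; color = 'lime'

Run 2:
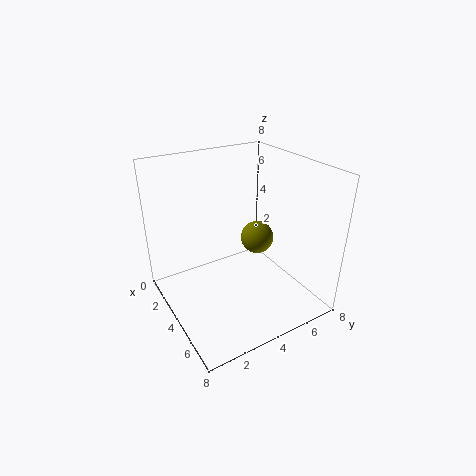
cx = 3; cy = 6; cz = 3; color = 'olive'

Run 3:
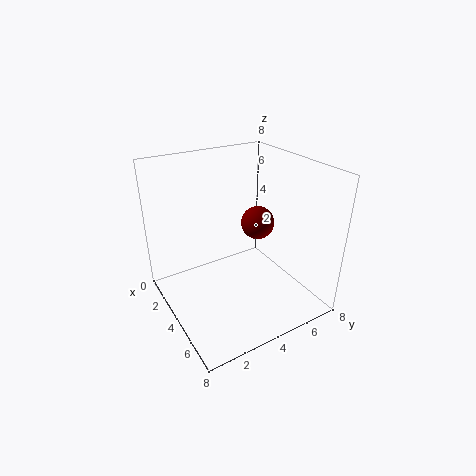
cx = 3; cy = 6; cz = 4; color = 'maroon'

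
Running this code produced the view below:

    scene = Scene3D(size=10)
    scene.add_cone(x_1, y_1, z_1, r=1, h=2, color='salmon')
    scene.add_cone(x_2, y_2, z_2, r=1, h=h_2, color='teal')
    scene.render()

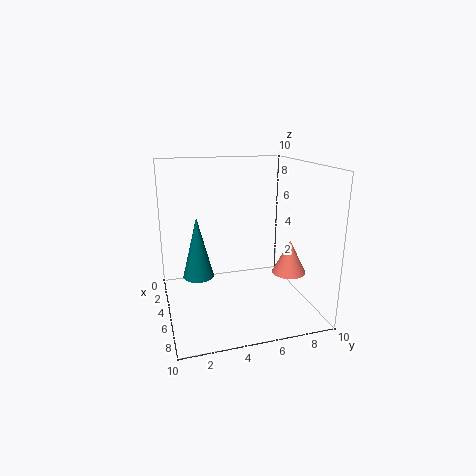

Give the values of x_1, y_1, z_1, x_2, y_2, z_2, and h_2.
x_1 = 9, y_1 = 7, z_1 = 4, x_2 = 6, y_2 = 2, z_2 = 3, h_2 = 4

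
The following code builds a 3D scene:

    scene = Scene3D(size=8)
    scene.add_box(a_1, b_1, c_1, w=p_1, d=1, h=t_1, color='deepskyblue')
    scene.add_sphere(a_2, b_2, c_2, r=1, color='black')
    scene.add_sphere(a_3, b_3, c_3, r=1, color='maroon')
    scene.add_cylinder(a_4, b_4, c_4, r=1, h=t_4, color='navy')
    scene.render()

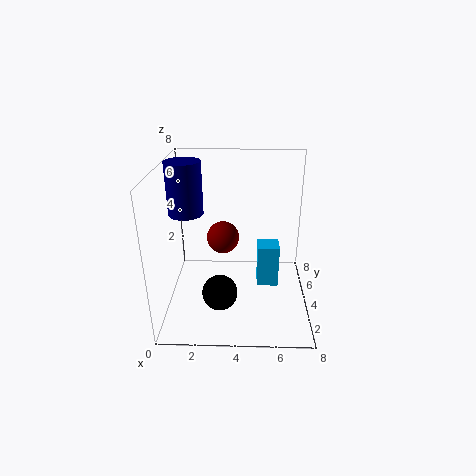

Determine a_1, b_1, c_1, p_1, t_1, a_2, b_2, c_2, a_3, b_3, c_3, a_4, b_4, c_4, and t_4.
a_1 = 5, b_1 = 1, c_1 = 3, p_1 = 1, t_1 = 2, a_2 = 3, b_2 = 3, c_2 = 1, a_3 = 3, b_3 = 6, c_3 = 3, a_4 = 1, b_4 = 5, c_4 = 5, t_4 = 3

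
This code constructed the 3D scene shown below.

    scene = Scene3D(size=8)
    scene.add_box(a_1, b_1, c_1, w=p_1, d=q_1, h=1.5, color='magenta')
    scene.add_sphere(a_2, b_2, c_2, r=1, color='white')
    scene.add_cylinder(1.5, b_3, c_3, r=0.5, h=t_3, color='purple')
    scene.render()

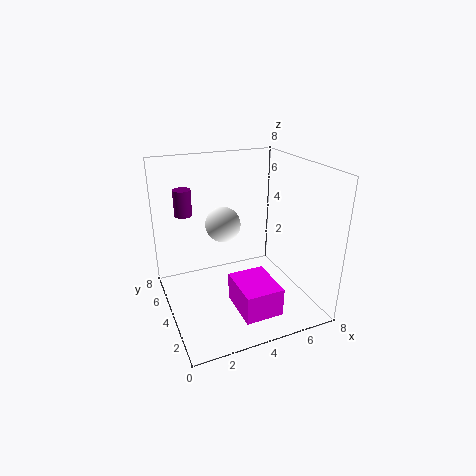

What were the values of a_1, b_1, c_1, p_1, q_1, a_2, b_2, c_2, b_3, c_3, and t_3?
a_1 = 3
b_1 = 0.5
c_1 = 1
p_1 = 2
q_1 = 2.5
a_2 = 3.5
b_2 = 5
c_2 = 4.5
b_3 = 6
c_3 = 5
t_3 = 1.5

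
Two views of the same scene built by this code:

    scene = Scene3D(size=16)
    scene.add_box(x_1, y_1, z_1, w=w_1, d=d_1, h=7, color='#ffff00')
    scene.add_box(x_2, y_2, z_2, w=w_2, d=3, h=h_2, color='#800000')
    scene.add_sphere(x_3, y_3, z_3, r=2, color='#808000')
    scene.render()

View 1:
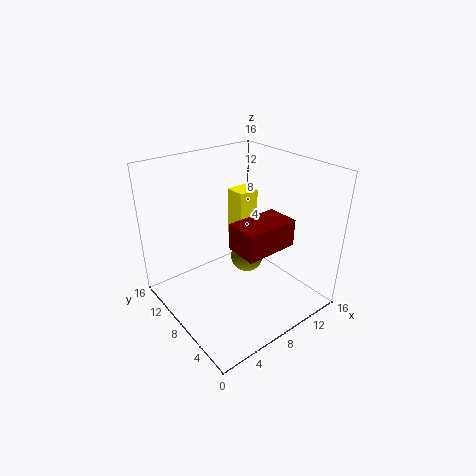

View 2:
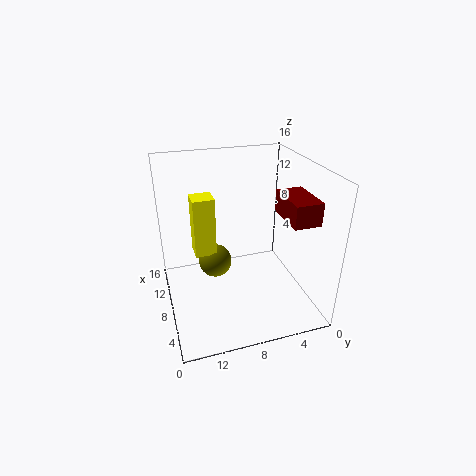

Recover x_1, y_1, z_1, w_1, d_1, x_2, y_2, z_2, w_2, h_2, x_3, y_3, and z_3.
x_1 = 10, y_1 = 10, z_1 = 5, w_1 = 2.5, d_1 = 2.5, x_2 = 3.5, y_2 = 0.5, z_2 = 10.5, w_2 = 5, h_2 = 2.5, x_3 = 11, y_3 = 10, z_3 = 3.5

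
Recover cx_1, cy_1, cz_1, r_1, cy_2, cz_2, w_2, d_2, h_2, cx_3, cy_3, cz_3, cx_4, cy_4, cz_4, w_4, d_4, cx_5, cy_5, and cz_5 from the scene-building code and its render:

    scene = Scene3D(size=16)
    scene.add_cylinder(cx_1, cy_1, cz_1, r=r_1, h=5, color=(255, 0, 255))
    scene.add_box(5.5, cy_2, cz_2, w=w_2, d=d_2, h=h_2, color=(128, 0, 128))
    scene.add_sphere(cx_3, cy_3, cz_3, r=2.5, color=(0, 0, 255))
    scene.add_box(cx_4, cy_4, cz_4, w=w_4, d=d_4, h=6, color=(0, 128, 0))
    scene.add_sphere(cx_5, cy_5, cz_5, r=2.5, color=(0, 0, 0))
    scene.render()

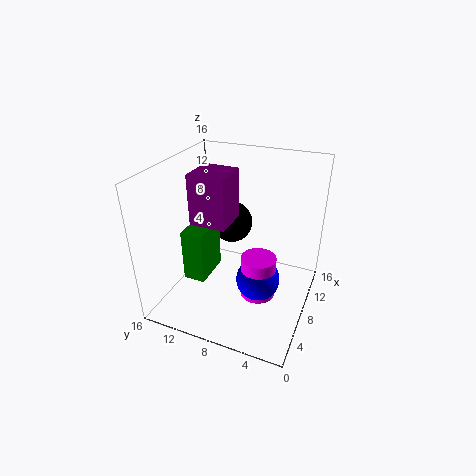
cx_1 = 8; cy_1 = 5.5; cz_1 = 1; r_1 = 2; cy_2 = 8.5; cz_2 = 10; w_2 = 4; d_2 = 4; h_2 = 5.5; cx_3 = 8; cy_3 = 5.5; cz_3 = 3; cx_4 = 5; cy_4 = 11; cz_4 = 3; w_4 = 4.5; d_4 = 2.5; cx_5 = 12; cy_5 = 10.5; cz_5 = 7.5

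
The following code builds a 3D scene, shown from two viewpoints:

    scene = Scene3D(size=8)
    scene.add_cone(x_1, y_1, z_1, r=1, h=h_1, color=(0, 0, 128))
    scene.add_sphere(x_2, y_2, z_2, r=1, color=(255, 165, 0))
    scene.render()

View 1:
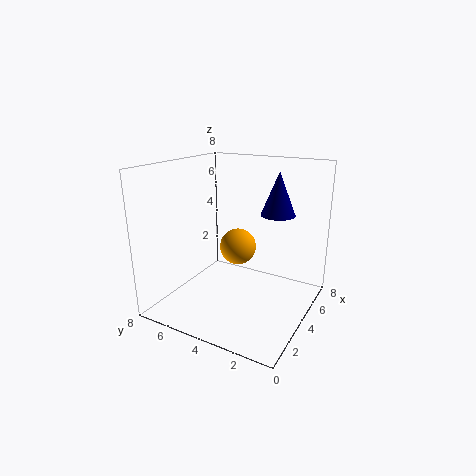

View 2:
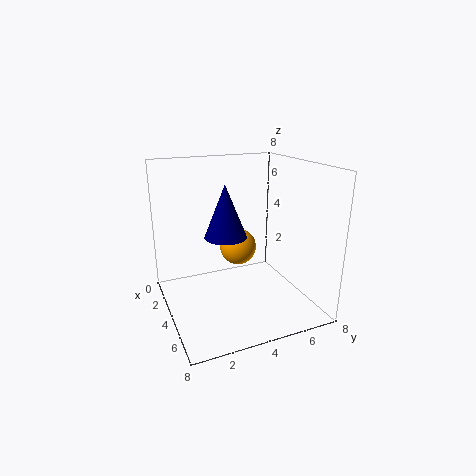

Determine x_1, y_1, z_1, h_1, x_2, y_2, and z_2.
x_1 = 6, y_1 = 2.5, z_1 = 5, h_1 = 2.5, x_2 = 4, y_2 = 4, z_2 = 3.5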